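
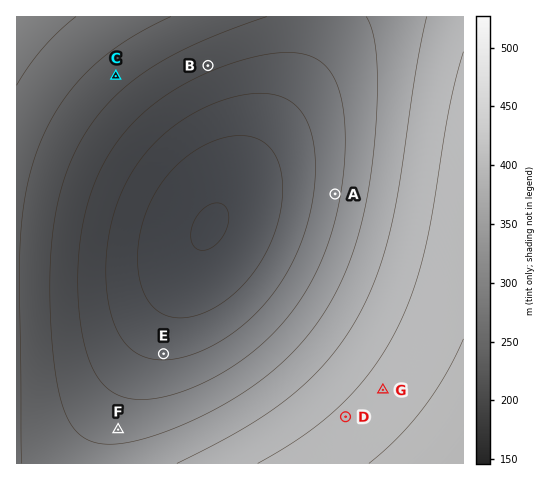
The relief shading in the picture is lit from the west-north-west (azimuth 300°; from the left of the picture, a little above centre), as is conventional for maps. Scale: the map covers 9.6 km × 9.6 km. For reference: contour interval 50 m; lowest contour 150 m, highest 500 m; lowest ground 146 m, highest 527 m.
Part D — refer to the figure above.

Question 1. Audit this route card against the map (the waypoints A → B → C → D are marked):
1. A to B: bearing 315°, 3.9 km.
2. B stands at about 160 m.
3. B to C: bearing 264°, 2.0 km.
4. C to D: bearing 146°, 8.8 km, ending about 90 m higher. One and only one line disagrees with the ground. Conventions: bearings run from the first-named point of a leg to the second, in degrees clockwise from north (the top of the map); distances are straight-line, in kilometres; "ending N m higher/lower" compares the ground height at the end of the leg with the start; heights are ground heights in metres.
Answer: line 2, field height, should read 310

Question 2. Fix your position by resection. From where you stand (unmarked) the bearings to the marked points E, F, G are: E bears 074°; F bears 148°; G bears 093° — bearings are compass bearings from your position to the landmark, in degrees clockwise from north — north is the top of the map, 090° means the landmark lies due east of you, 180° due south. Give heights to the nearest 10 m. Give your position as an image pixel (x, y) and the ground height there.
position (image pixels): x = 85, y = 375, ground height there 310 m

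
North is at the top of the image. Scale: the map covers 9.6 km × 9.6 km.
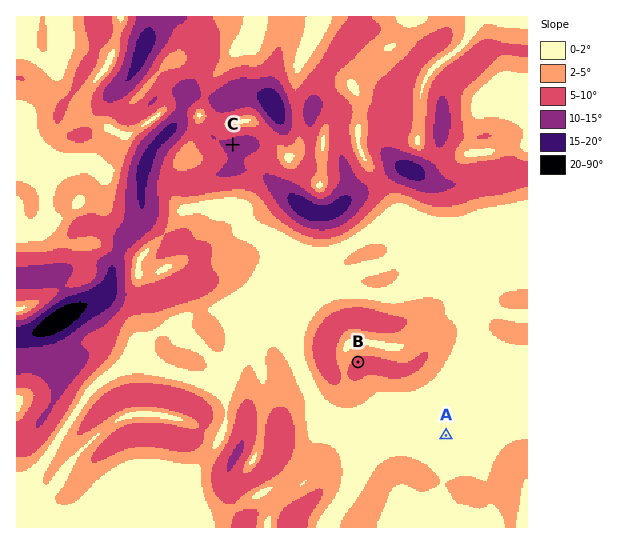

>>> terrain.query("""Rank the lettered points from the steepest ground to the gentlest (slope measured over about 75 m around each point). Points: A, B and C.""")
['C', 'B', 'A']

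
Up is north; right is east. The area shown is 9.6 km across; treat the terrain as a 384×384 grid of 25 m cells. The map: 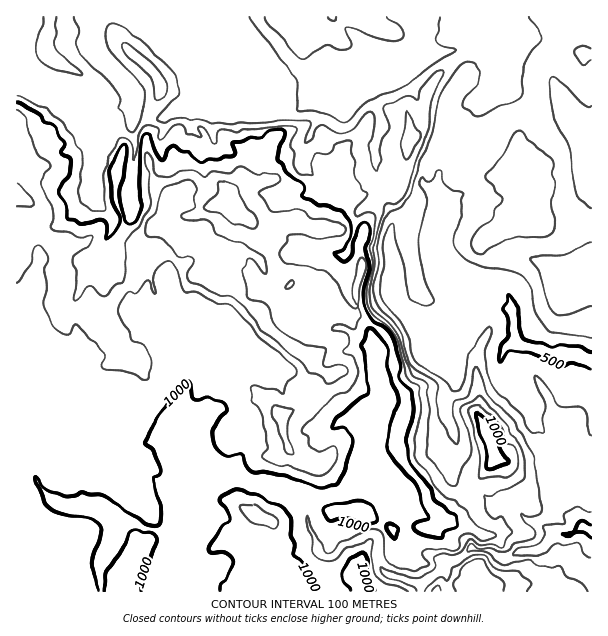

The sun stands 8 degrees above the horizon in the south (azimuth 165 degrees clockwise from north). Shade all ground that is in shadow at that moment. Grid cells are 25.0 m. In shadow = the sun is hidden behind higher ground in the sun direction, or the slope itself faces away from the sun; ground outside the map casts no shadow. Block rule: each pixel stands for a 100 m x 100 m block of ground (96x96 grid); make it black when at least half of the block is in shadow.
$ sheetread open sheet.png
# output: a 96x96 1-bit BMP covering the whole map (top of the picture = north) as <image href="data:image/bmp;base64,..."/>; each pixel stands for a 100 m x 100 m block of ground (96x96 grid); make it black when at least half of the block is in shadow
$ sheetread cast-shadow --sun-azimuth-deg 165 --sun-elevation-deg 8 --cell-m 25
<image width="96" height="96" href="data:image/bmp;base64,Qk2+BAAAAAAAAD4AAAAoAAAAYAAAAGAAAAABAAEAAAAAAIAEAAATCwAAEwsAAAIAAAAAAAAA////AAAAAAAAAAAAAAAAH/wAAEAAAAAAMABgP//BAfwAAAAACADgP8/j7/sAACAAGAQGHw/j/80AAAAAGB4/nAf7/8UAAAAAAH4/2A///+MAAAAAAH//zAH///sAAAAAAHA37AA/P/0AAAABwAAH7AA4A/8AAA4A+ACB+AASAP8D4B4A+AAAAAAPj/4P8AAA+AAAAgA/vgYf+AAAcDgAABC/mAAf4AAAAfwAAAD/gAAPgAAAB/5/4AP/gAAAAAAAH/5/8Af+AAAAAAAAf/wf4Af8AAAAAAAA//gDwA/gAAAAAAAB/+AAAA/gAAAAAAAAf8AAAB/4AAAAAAAAPgAAAD/8AAAAAAAAHgAgAD/+AAAAAAAADAHwAD/+QAAAAAgAAeH4AD/8YAAAAAgAAcH8Aj/4dgAAAAAAAYP/Ax/wdwAAAAAAYUH+Bw7wfwAAAAAA+AD+Awfn/wAAAAAA+AAcBwHH/mAAAAAAcAAAB4GP//wAAAAAYDwAB4H///4AAAAABD8ABwH//P4AAAAAAn+AAwH/+HwAAAAAAP+AAMD/8BgAAAAAA/4AAP//4AAAAAAAD/8AAP//4DgAAADgH/8AAP//wDsAAABiD/8OAP//x/8ABgAAD/gPAP//3/8AADAAB/DPgP////4AADgAB8HngP////wAABwAA4H4APv/PgAAABwAAgD+A/v+OAAAAB8AAAD+B/P8EAAAAEcAAADcD+P+AAAAAAAAAAAAH+P/AD4AAAAAAAABP8P/gD8AJgAgAYADP8P/AD8MPwAAAYADP4P4AB8OPwAAAAAAP4P+AAYOPwAAAAAAPwP8AAAPPwAAIAh4nwfwAAANvwAAIB/5ngfgAAAAnAAcAB//ngfAAAAOHAAOAB//zgeADAAODBAOAB//xAeAGAAABhgAAN//4AcAAAAAAxgAAc/hwA8AAAAAI7Ad/+EBgA4gAAAD+fgf/AABwA54AAAH/fx+AAAB4YT8AAAX//7+ACD/4YT+AAAD//98AH//8cD+AAAB//8AA///8MD8AAAB/3+AA///8AD/wAAD/3+Bw//94AB/gABz/3/hw//9yAA8AADw/3/xmA/9vBAAAABgf3//+Af5jwAAAAAAPz///7/5jwAAAAAAP7///3/8DgDAwAACH7///3/+DADw4wAfj////j/+CAB4Q4AP7////4/8CAAQA8AAf////8/8DgAAAcAB/////+f/D4AAAQAR7/////v/j4AAAAAfz///////z4AAAAAfj///////7xAAAAD/j///////7BAAAAD/D////////zAAAAD/j////////+CAAAD/D////////+BgAAD+D/////////AgAAD+B/////////gAAAD8B/////////wAAAD4H///////3/4AAADwf///////n/8AAADh////////n/+AAADD//////4wH//AAADD/z////wAD3+AAACB/3////AABn8AAAOYHv///+AABn4IAAcYB////8AAAHwEAAMYB////4AAADgCAAAQA////4AAAAACAAA="/>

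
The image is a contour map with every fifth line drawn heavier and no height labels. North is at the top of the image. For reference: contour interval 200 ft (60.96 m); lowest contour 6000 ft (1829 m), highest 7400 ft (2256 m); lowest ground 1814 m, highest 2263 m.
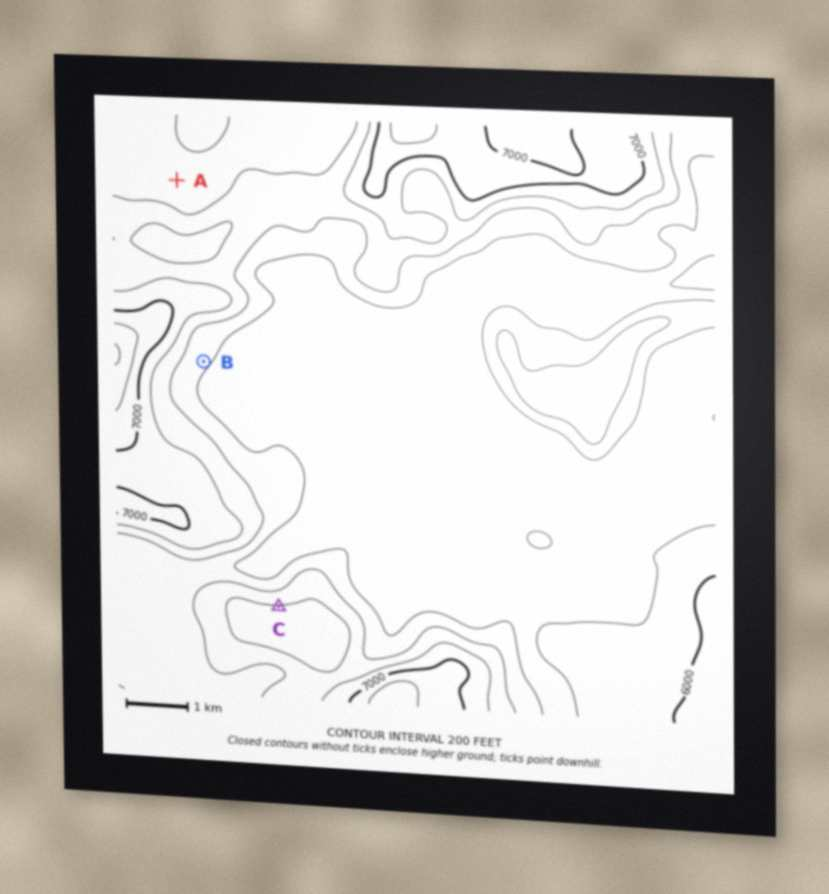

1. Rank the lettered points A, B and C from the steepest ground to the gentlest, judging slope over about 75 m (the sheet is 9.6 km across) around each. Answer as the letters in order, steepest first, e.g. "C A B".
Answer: C B A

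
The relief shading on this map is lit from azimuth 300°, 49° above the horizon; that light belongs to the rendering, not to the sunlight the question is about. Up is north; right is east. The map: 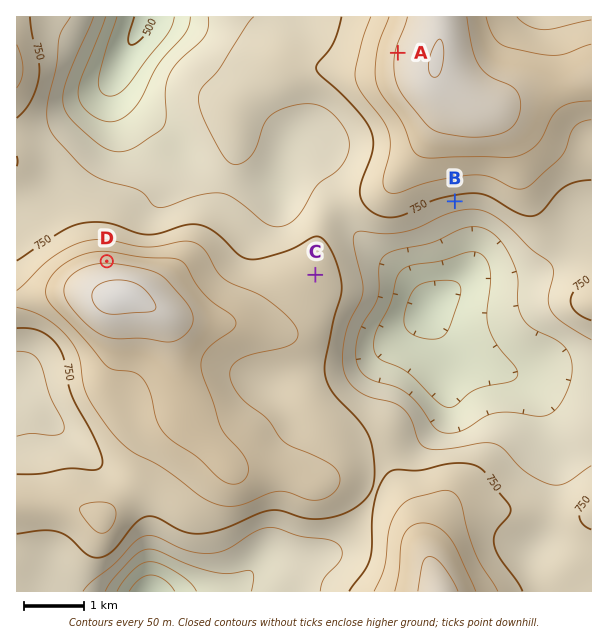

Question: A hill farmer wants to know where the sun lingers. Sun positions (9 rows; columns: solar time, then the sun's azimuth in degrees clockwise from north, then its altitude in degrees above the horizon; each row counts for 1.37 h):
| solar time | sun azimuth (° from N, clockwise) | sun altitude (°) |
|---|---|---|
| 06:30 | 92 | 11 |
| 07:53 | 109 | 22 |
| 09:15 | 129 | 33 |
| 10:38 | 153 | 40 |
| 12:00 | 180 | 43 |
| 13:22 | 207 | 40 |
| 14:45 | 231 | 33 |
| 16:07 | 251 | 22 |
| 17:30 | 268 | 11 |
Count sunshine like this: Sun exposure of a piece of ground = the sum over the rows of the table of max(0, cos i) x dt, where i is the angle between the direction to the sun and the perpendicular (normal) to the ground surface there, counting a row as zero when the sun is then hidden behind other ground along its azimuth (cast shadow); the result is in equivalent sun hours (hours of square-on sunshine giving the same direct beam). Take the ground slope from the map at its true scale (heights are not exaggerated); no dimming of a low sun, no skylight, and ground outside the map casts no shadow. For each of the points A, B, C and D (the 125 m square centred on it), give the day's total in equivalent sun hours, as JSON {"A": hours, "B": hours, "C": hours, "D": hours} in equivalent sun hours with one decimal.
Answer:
{"A": 5.5, "B": 6.6, "C": 5.7, "D": 4.3}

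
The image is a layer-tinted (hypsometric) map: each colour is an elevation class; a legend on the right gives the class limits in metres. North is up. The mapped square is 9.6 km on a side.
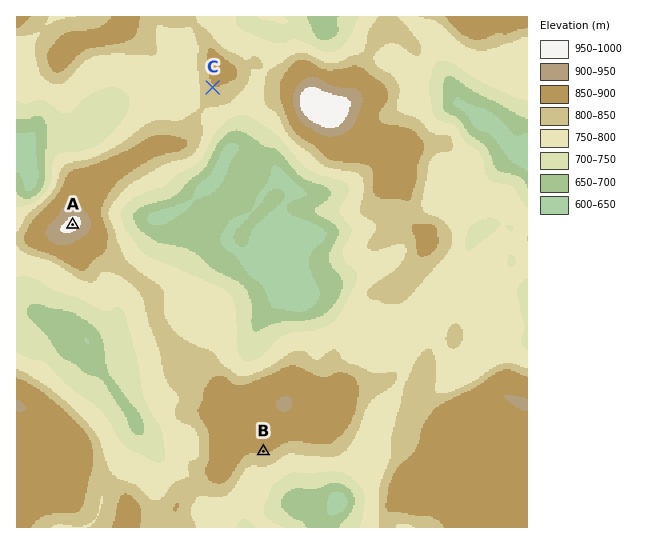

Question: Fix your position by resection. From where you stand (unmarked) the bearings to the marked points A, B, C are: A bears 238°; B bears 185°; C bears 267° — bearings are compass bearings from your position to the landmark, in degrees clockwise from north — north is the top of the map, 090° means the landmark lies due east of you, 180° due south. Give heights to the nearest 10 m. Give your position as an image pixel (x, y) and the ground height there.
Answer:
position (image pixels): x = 296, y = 84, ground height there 890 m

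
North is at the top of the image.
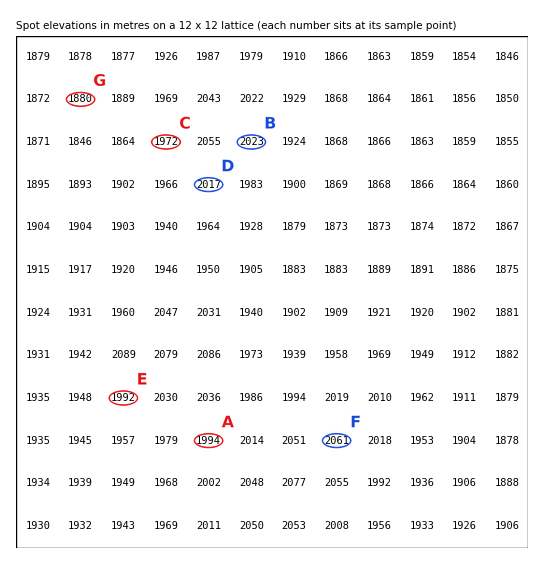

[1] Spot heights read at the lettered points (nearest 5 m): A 1995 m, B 2025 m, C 1970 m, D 2015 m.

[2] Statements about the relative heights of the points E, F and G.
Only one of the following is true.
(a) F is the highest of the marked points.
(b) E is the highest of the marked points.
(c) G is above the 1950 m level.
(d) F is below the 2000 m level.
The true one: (a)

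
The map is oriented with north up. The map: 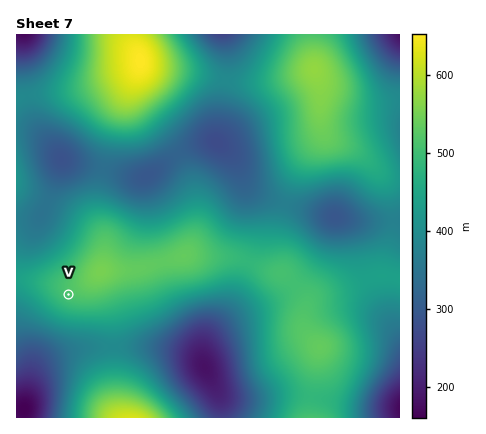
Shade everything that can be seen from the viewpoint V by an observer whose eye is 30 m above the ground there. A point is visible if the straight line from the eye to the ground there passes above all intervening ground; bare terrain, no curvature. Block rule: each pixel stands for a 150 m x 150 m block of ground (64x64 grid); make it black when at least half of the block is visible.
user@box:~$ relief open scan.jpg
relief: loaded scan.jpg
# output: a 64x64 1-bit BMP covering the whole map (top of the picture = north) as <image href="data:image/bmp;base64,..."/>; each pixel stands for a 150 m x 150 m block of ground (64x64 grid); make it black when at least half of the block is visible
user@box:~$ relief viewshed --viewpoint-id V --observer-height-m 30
<image width="64" height="64" href="data:image/bmp;base64,Qk0+AgAAAAAAAD4AAAAoAAAAQAAAAEAAAAABAAEAAAAAAAACAAATCwAAEwsAAAIAAAAAAAAA////AAAAAAD////////wAP///////+AA////////4AD////////AAP////M//8AA////gB//wAD///8AD//AAP///wAP/8AA////AA//wAD///8AB//AAP///gAH/8AA///4AAf/4AD///AAB//gAPH/wAAD/+AA8A+AAAP/wAD4B4AAA/+AAPgHAAAB/wAA//4AAAH/AAD//AAAAf8AAP/8AAAB/4AA//wAAAH/gAD//AAAAf+AAP/+AAAB/gAA//wAAAH4AADAfAAIAfgAAIA4AAgA+AAAgBAAAAAQAACAAAAAAAAAAIAAAAAAAAAAgAgAAAAAAACAGAAAAAAAAIAQAAAAAAAAwAAAAAAAAADAAAAAAAAAAOAAAAAAAAAA8AAAAAAAAAD4AAAAAAAAAPgAAAAAAAAA+AAAAAAAAAD4AAAAAAAAAPgAAAAAAAAA+AAAAAAAAAD4AAAAAAAAAPwAAAAAAAAA/AAAAAAAAAD/vgAAAAAAAP//wAAAAAAA///4AAAAAAD///wAAAAAAP///gAAAAAA////AAAAAAD///+AAAAAAP///8AAAAAA////4AAAAAAf///wAAAAAAB///gAAAAAAB//wAAAAAAAD/4AAAAAAAAH+AAAAAAAAAfgAAAAAAAAB8AAAAAAAAAHgAAAAAAAAA8AAAAAAAAADAAAAAAAAA=="/>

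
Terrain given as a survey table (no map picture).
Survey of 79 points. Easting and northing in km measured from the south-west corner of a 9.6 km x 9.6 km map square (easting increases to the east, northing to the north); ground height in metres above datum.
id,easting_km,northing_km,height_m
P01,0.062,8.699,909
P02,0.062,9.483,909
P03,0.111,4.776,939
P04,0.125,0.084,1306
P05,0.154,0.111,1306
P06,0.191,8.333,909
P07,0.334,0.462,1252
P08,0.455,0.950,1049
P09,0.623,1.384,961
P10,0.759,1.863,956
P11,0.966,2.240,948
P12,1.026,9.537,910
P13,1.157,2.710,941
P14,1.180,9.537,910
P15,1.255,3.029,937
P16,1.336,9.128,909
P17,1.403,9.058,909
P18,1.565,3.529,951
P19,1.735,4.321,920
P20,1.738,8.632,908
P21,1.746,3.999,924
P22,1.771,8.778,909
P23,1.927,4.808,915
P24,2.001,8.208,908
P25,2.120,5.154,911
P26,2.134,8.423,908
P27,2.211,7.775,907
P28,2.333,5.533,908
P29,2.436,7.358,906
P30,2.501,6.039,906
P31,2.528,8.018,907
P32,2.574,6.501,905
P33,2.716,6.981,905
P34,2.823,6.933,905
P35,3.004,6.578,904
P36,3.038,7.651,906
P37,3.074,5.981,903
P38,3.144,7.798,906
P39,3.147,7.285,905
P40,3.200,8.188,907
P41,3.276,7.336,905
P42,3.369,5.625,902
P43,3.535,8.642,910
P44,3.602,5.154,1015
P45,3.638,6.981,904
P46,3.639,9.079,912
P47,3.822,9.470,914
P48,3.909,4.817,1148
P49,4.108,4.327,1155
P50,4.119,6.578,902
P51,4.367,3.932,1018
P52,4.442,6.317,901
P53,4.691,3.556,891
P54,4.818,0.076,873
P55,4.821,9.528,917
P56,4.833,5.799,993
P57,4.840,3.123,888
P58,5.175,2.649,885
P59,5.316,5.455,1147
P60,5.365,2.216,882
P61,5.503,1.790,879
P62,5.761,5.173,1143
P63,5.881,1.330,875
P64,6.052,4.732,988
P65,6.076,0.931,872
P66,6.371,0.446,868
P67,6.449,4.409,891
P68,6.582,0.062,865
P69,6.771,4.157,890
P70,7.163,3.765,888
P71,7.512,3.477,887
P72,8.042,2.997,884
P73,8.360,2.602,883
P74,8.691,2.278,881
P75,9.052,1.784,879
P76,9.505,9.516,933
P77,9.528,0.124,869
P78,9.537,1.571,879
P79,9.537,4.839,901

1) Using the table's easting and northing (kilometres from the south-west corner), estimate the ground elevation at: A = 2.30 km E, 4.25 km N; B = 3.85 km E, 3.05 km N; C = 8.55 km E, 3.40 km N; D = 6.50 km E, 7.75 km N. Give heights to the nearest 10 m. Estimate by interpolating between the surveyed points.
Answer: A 1040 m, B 900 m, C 890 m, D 910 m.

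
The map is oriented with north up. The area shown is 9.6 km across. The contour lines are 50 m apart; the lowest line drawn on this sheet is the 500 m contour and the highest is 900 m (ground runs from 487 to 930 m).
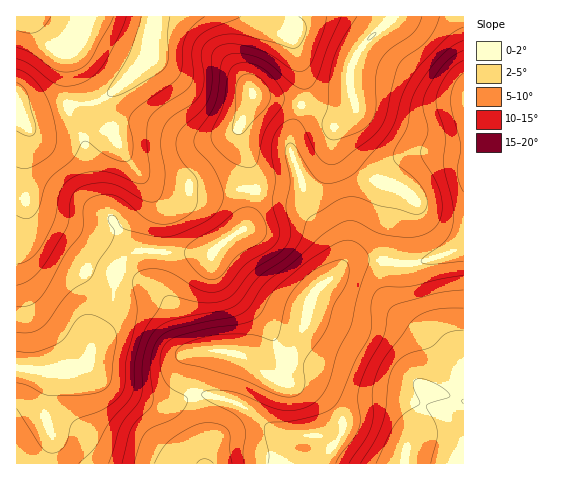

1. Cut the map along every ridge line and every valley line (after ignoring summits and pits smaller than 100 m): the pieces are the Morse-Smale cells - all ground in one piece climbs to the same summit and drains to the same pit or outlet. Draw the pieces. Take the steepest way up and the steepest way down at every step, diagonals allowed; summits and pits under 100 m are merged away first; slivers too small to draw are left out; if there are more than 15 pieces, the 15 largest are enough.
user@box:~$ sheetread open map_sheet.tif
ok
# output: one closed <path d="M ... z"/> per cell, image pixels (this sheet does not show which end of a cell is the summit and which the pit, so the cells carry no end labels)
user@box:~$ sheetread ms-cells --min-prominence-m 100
<path d="M463 16l-70 0-31 30-6 10-6 18 4 34-12 10-9 1-36-15-44-9-13 30 0 9 15 41-2 27-8 26-34 25-72-3-8 4-8 6-5 10-6 30-16 29-5 26-6 7-14 6-14 3-22 0-19-3 1 96 186 0 1-27-14-54 1-21 5-9 6-2 34 2 13 7 17 14 12 4 4-4 22-47 10-34 30-27 17-6 53 3 30-8 20-11z"/><path d="M392 16l-239 0-3 15 1 25-41 38-16 8-28 4-40 13-5-2-4-9-1 259 19 4 22 0 14-3 14-6 6-7 5-26 16-29 6-30 5-10 8-6 8-4 72 3 17-14 15-9 8-17 4-23 0-15-15-41 0-9 13-30 44 9 36 15 14-4 7-7-4-25 3-22 9-15 23-20z"/><path d="M463 245l-19 10-30 8-53-3-17 6-30 27-10 34-22 47-4 4-12-4-17-14-13-7-13-2-21 0-6 2-5 9-1 21 13 47 1 33 200 1 3-17 9-21 11-36 37 10z"/><path d="M152 16l-135 0-1 92 5 9 5 2 40-13 28-4 16-8 41-38-1-25z"/><path d="M427 389l-11 37-9 21-3 16 59 1 1-62z"/>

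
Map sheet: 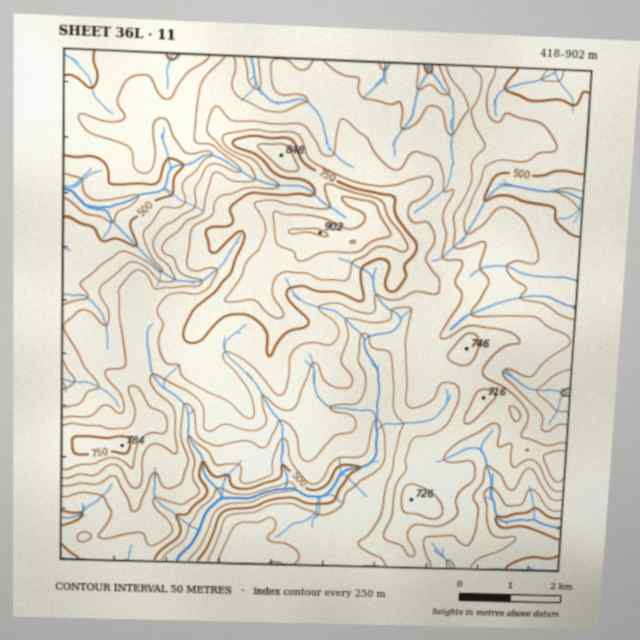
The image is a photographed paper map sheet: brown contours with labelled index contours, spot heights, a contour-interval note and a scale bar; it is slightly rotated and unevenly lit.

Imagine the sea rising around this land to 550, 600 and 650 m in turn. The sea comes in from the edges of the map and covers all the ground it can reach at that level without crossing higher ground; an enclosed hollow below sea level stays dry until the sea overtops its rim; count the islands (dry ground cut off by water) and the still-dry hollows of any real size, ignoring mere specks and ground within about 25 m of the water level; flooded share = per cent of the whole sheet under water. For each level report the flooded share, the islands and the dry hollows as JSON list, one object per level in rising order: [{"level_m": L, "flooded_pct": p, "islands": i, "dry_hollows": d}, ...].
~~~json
[{"level_m": 550, "flooded_pct": 23, "islands": 0, "dry_hollows": 0}, {"level_m": 600, "flooded_pct": 44, "islands": 0, "dry_hollows": 0}, {"level_m": 650, "flooded_pct": 65, "islands": 0, "dry_hollows": 0}]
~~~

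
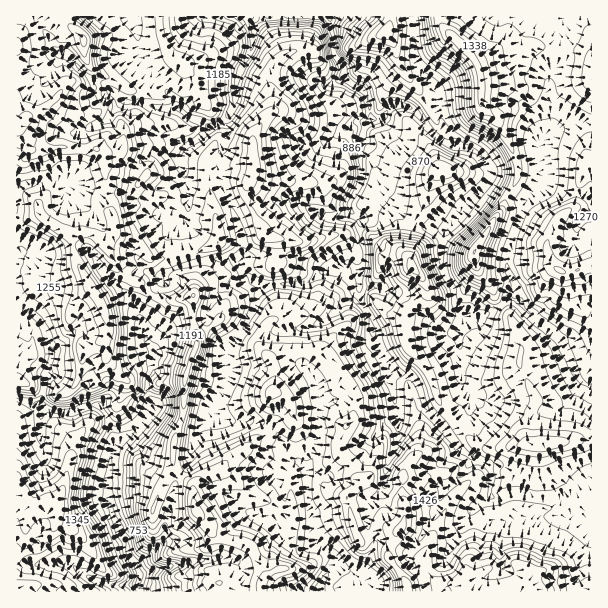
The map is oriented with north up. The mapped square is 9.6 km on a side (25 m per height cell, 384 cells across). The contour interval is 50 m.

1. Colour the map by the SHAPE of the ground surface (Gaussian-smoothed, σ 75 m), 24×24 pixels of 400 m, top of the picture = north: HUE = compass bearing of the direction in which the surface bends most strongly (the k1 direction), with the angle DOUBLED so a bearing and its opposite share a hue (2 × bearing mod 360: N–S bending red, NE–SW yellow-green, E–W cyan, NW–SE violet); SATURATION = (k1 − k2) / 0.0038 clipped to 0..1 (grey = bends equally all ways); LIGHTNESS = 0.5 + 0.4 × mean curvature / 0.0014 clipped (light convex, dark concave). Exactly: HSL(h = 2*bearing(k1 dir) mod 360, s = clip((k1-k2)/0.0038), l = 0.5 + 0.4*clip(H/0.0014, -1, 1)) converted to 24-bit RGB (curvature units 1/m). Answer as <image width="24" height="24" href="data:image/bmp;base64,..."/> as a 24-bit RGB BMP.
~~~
<image width="24" height="24" href="data:image/bmp;base64,Qk32BgAAAAAAADYAAAAoAAAAGAAAABgAAAABABgAAAAAAMAGAAATCwAAEwsAAAAAAAAAAAAAinXBhX+7zzaV/y9PabvuAgIxa9Z7ip3FusOqR0OD66CS5GtGD2FybapudERXHXVC8f+AO6rOz4++cYO0hFGvtMyheIG+RFmmoo85YmEhgEwvxPbOLgIxlG4Xt/8ip9QCdoMZRsZVZNaU1DU85C3CXBdaE8yp0P/JIj1xKa0oUctjhqK+U4TSesO7xUVxaUh6g2uruXzIw/HmjHCzJwAz9+7UCG95ssk+oezfYsXAfDhRu4ptTC9rYT+8ePDw1XyAPcyXwH1aKXFQj29IaW47e2A/fGtdfG5udJa749WgPqk3Mw4zPCCE9uzVChde2/fUiUdzcj8/aKqYsrpsRy1rj9qBNY1xTE+k5c2mTjqcoWhQQJBmqmR/mWJtjGhxineHVMiI0FCI1ohzEBc8Rk6LtdCQCzjk+MylnEKFdrecY1J+rGdlPUuVebVG4rutCjeP0adaQmSVWXnYVTe/unRakJleZo1lZIBowp5lNSZc99/NFShMLoGyoGu79PupEj5Q15nL02+WVoaJfWRKQUSEhdF4gcJjAjxw8cPHYMaxYB96lRc6v4lPqohRd41NUnZNuHZEQGqp9cDFSTaWCj0ZMnh+/eDODjdASHJBx2VZvzmHs5NhLF5+38SbM4s/CFuduNVWsTlhdiKzZpCvgoS8obTesZ3gh3rVmGYlbUcAIUAAegA02+OXCCsi/YggGLN8V1B5hjNSvZ5Hl9aYMz54jLRo0MGfGxhMjdlHrhBIYq2gXmNzd3pZsaRaVoRRX4Vzl/DgF0T/+KbtKHLW2PTCAQChimX9m/RZNGJ6T12a6+zYi3q4ZkJ2eKx0sdSrMRRhuR1gsuaZUUFyjluKhpVqlLmFe5OFcUJeyoJtDyRE26CCksZjSM+HEwxeToic/+XMHy9aS0Z4uNp3eUVgZ2uclteYgklzQA07getTecSRTEJ8YWWKu6CXk6qCY2qSnUGHsbSMQRJVXdBS68KeQH2bVS9mJVxa/+jMESFHJp+fsMdlPrW/eILI4IB6GBtLeC6Q1vDATWFHQ1N8W1mNw713kcmyXxhJqqpUhzlNOTqNzGxn2PC5VC55Yz9oO1xsl/8S657pDmR/0I+Wi3uyL7EyPOQ2hgCkht7R3H91ir1RIj9cRkccofeUOAQbnXZYhLiQZ1ufU3yYuF9dsfSvfQ5wYODWLFHb+NjTKqCAqDyYN2kLhZcUvJhZvVx6YQOBYDoU0oQet/jdWABOnuSECDx4wEp+kaxkbYJTZ4CIWkV9zvbAVgIsZdyHrTI9Kpt7n5sbnpkzZB9k1pSvgMx+Jk8cbmAvJRBztWro0PvRFgEy55LiyvfGGApAioW3xu3np4viZUk/XVkt4flKarnoVbfBXK7DX1uUnmbB7sHBMxSBjdqCm6jonpjuf5vYAFi3zfLp7dW8FgBibbzS/87MBhktibO/zb5kQHk9hjzSmOzanlyfrE5Zr9B7ZkBdXYVtW1F92tt1NBqkjcePeKliRSUXa7YZVw0rc4UroE4da3A2Ci0e+cOvUg3/N5GO8czTOISmJsiDrlFvbmd4tL1loDNGUJ9HZqapSEqJqiRw3NV9bptEeCM4bZS9TMY1H4O+am+BqVd7wpBoLmc1CTYn/416LmZMT2gx2EombIo6Unc1XmFGvcZzPJmKlLTfL0CPqFecS0ij38eafLe6ZoW8e4e86crVBRB6iW2PTmOu79vw1tf1DAle7NQ4TGyiT1VzxpydkMnDaoXUZIrhucfl0Z+8M36Hai00IqNxc0rJ5dWkoqNdYl01Pl0syrprFQ1SrpiGS4hxw/AkLwkEKw0WvP2rTj9uW3eEh7F7xpSkb3tFVos4FI4l4oqdgV6/h3fVlgQmAGEeyo6B6n+hcqO7a5jAtbI+CFVeu3sp10lLnxhIzjDEoOK+leiYR1hnY3Znf4pOkJVa2pCzRKFZPK1BZkAPnkYfhCEolNq0acu+DDdb1dKVobXDVUeaoKXTZgCA8r0Oh7EPMGidVU+X7/fUlVGFYWyda1iJqHRziJdmW7CX806RIJbfY4ezh1yBn2p2m72NsIdhAic95MSYf1EnjoAYHwAzlmQeroJeZeWTTCM6MV454vbDcF2XgV9/U2J8vomdi7mAcS4j/7lHL32NXWp5cViDlNm1n4e71K3LADhg1q2i3Lfr2PPzRQB86p3Xeul9Gwdhw3uwzPnmdpnNgVuSmHefa3qVX7F0qFhVdFCwfv96mxuUclKCqHdfd71OMl8vr6lAVhN/FZ0GeogP8XECAQAzz35A+ejSCQMwvu61j9U9ZDxCiW5kfnNwdHt/a5Nl"/>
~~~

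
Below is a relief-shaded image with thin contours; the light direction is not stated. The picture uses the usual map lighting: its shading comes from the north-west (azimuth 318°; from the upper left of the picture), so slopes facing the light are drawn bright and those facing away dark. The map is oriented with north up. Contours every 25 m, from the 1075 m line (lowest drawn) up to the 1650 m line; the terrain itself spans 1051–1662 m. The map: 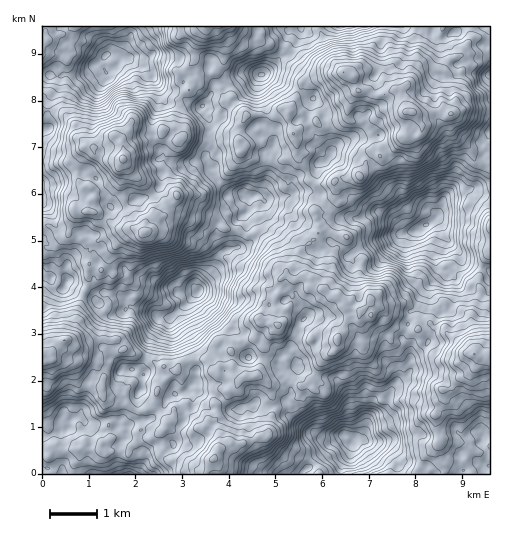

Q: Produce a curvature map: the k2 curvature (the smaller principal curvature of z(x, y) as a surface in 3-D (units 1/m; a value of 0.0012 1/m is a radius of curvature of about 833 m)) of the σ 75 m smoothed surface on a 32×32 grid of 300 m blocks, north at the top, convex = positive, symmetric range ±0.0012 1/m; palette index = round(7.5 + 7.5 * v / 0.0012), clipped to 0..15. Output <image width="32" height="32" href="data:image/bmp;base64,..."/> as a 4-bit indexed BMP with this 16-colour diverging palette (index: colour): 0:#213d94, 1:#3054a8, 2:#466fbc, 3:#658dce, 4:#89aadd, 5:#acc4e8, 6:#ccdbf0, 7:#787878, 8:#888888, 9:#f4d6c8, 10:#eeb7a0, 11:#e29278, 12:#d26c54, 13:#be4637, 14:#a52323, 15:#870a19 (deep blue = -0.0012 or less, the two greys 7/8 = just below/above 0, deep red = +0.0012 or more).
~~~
<image width="32" height="32" href="data:image/bmp;base64,Qk12AgAAAAAAAHYAAAAoAAAAIAAAACAAAAABAAQAAAAAAAACAAATCwAAEwsAABAAAAAAAAAAlD0hAKhUMAC8b0YAzo1lAN2qiQDoxKwA8NvMAHh4eACIiIgAyNb0AKC37gB4kuIAVGzSADdGvgAjI6UAGQqHADN0lERFh5gyNiRgMzNFdVOVhqWCdEWVVUJlVCVTaGRkVIWEZ1JQZ2e2IQAQEWOUU1NDNESFSFVXhAJBMINkQDMyM3RmNzZQEzN0ZFBEaGhjgmOWI1JEVlJjdcJVRHaWN2NTc2J0M1dWc3dDVEBGZIV2gmACeUOGVzUjRFZUJEZmlnVVg2VnVQJUJ4dYJxZYqHmUWWJSVZdVUkZ4RkVTI6d3VUaDEXRkR5gGZVVTZmU1RYQQEBAlRmhWEjV4djczdFMxU1ZUACQkZEd3SoZUhUUxNkR2ERAmlmZnhkh2RDB3M0d1MlMiIzeZdmMgRlg0MXQ2VERFVRM2l1NhWCJEQxhoVlVriUdBEmZmR1IiNkB3hDNIinc1RlZWVlZoMQAkZySYNFZ2ZUYnRkhBEhRzFVUXZyQBV2hEIzRFR1OFMgN0RHcVRQp4ARNGRHVmQ2UwIlVAOWYiMwhmRlFktFVkUnVXRUujIQI3lGaDA2WCmUJkNZhFYimQR6QldTBHGYZGQwWDiGCWsEc0NnVVIxdaNkAVhDPSR2BEpGdHF0NYhkuTJkIKcyMQZVJ5UShURnRok1ZjBSQFhiZAU0JldHhiV3MCIyFgGWViEAZ0m5Jmg0QwRnEzEjNSNDMCR6l2VndVdnV2I1UVNDdndDJoVDdVNoSEU0UVOWt2RUIkA2eDQzBV"/>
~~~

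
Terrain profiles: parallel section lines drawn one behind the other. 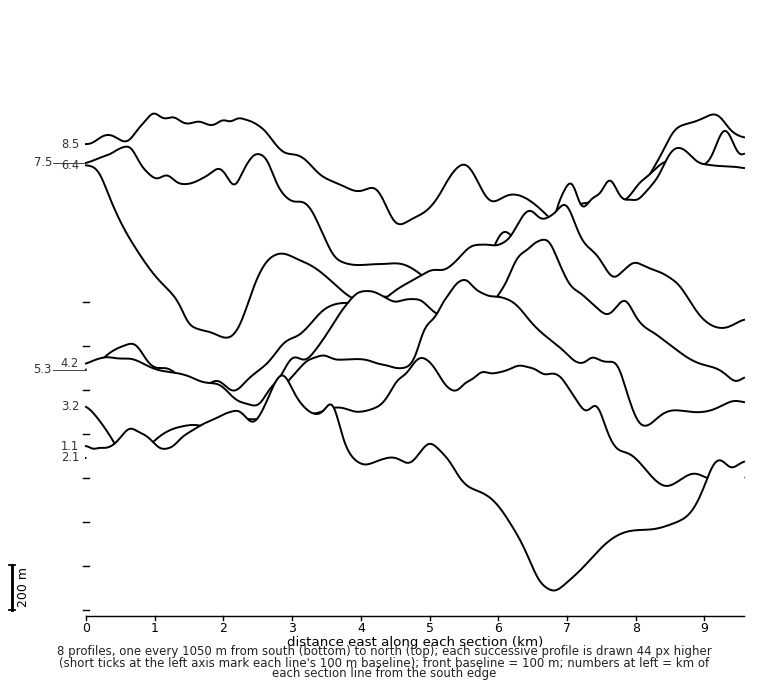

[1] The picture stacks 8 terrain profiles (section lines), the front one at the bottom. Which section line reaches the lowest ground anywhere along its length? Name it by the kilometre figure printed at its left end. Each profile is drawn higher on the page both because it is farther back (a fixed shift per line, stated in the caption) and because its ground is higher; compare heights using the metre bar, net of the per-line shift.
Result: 1.1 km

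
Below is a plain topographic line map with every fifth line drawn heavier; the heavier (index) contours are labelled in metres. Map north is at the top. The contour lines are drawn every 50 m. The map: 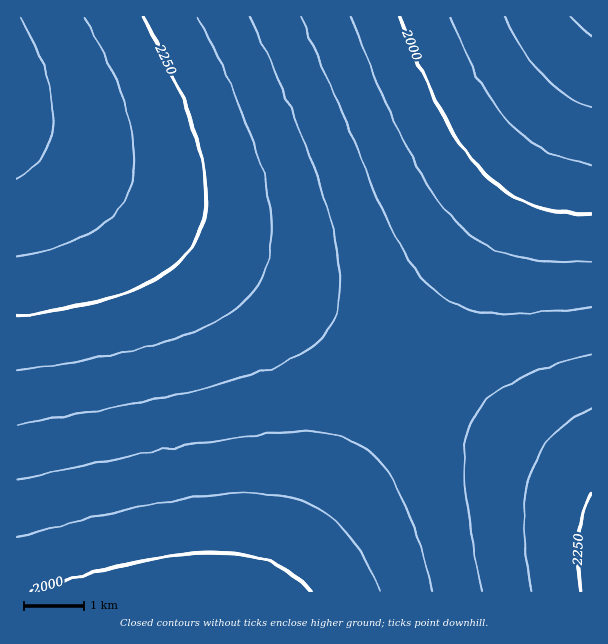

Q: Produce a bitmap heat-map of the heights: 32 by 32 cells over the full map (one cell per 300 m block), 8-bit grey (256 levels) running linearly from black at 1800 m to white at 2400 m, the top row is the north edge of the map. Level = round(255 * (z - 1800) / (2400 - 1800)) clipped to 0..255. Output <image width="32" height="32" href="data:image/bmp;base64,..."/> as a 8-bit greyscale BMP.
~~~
<image width="32" height="32" href="data:image/bmp;base64,Qk02CAAAAAAAADYEAAAoAAAAIAAAACAAAAABAAgAAAAAAAAEAAATCwAAEwsAAAABAAAAAAAAAAAAAAEBAQACAgIAAwMDAAQEBAAFBQUABgYGAAcHBwAICAgACQkJAAoKCgALCwsADAwMAA0NDQAODg4ADw8PABAQEAAREREAEhISABMTEwAUFBQAFRUVABYWFgAXFxcAGBgYABkZGQAaGhoAGxsbABwcHAAdHR0AHh4eAB8fHwAgICAAISEhACIiIgAjIyMAJCQkACUlJQAmJiYAJycnACgoKAApKSkAKioqACsrKwAsLCwALS0tAC4uLgAvLy8AMDAwADExMQAyMjIAMzMzADQ0NAA1NTUANjY2ADc3NwA4ODgAOTk5ADo6OgA7OzsAPDw8AD09PQA+Pj4APz8/AEBAQABBQUEAQkJCAENDQwBEREQARUVFAEZGRgBHR0cASEhIAElJSQBKSkoAS0tLAExMTABNTU0ATk5OAE9PTwBQUFAAUVFRAFJSUgBTU1MAVFRUAFVVVQBWVlYAV1dXAFhYWABZWVkAWlpaAFtbWwBcXFwAXV1dAF5eXgBfX18AYGBgAGFhYQBiYmIAY2NjAGRkZABlZWUAZmZmAGdnZwBoaGgAaWlpAGpqagBra2sAbGxsAG1tbQBubm4Ab29vAHBwcABxcXEAcnJyAHNzcwB0dHQAdXV1AHZ2dgB3d3cAeHh4AHl5eQB6enoAe3t7AHx8fAB9fX0Afn5+AH9/fwCAgIAAgYGBAIKCggCDg4MAhISEAIWFhQCGhoYAh4eHAIiIiACJiYkAioqKAIuLiwCMjIwAjY2NAI6OjgCPj48AkJCQAJGRkQCSkpIAk5OTAJSUlACVlZUAlpaWAJeXlwCYmJgAmZmZAJqamgCbm5sAnJycAJ2dnQCenp4An5+fAKCgoAChoaEAoqKiAKOjowCkpKQApaWlAKampgCnp6cAqKioAKmpqQCqqqoAq6urAKysrACtra0Arq6uAK+vrwCwsLAAsbGxALKysgCzs7MAtLS0ALW1tQC2trYAt7e3ALi4uAC5ubkAurq6ALu7uwC8vLwAvb29AL6+vgC/v78AwMDAAMHBwQDCwsIAw8PDAMTExADFxcUAxsbGAMfHxwDIyMgAycnJAMrKygDLy8sAzMzMAM3NzQDOzs4Az8/PANDQ0ADR0dEA0tLSANPT0wDU1NQA1dXVANbW1gDX19cA2NjYANnZ2QDa2toA29vbANzc3ADd3d0A3t7eAN/f3wDg4OAA4eHhAOLi4gDj4+MA5OTkAOXl5QDm5uYA5+fnAOjo6ADp6ekA6urqAOvr6wDs7OwA7e3tAO7u7gDv7+8A8PDwAPHx8QDy8vIA8/PzAPT09AD19fUA9vb2APf39wD4+PgA+fn5APr6+gD7+/sA/Pz8AP39/QD+/v4A////AFlXVVNRT05MS0tLS0xOUFNXXGFnbXR8g4uSmqKqsbnAX11bWVhWVFNSUVFRUlNVWFtfZGpwd36FjJSco6uyusFmZGJgXl1bWlhYV1dXWFpcYGNobXN5gIeOlZ2krLO6wWxraWdlZGJhX15eXV5eYGFkaGxwdnyCiY+XnqWss7rAc3FwbmxraWhmZWRkZGRlZ2lsb3R5foSKkZeepayyub96eHd1c3Jwb21sa2tqamtsbnBzd3yAhoySmJ6lq7G3vYF/fnx7eXh2dXNycnFxcXJzdXh7f4OIjZKYnqSqr7W6iIaFg4KAf318e3p5eHd3d3h6fH6BhYmOk5idoqitsraPjYyLiYiGhYOCgYB/fn19fn6AgoSHio6Sl5ugpamuspaUk5KRj46Mi4mIh4WEg4ODg4SFhomLjpKVmZ2hpamtnZyamZiXlZSSkI+NjIuJiIiHh4iIioyOkJOWmp2gpKeko6Kgn56cm5mYlpSSkY+OjIuKioqLi42OkZOVmJudoKuqqaimpaSioJ6cm5iWlJKQj42Mi4uLi4yNj5GSlZeZsrGwr66sq6mnpaOhnpyZl5SSj42MiomJiYmKi4yOkJK5uLe2tLOxr62rqaajoJ2al5SRjoyKiIaFhYWFhoeIisC/vry7ubi2s7Guq6iloZ2alpKPi4iFg4GAf39/gIGCxsXEw8HAvru5trOwrKikoJuXko6KhoOAfXt6eXh4eXrNzMvJx8XDwb66t7Ovq6ahnJeSjYiEgHx5dnRycXFxcdPS0M/Ny8jFwr66trKtqKKdl5GMhoF8eHRwbmxqaWlp2djW1NLPzMnFwb24s66oopyWkIqEfnl0b2toZWNiYWHe3dvY1tPQzMjDv7m0rqiim5WOh4F7dW9qZmJfXFtZWePh39zZ1tLOycW/urSup6Gak4yFfndxa2VhXFlWU1JR5+Xi39zY1M/Kxb+5s62mn5iQiYJ7dG1nYVtXU09NS0rr6OXh3tnV0MrFv7iyq6SdlY6Gf3dwaWJcV1FNSUZEQu3q5+Pf2tXPysS9t7CpopqTi4N8dG1lXlhSTEdDQD077+zo49/a1M7Iwru1rqafl5CIgHhxaWJaVE1IQj46NzXw7Ojj3tnTzcbAubKro5yUjIV9dW1lXldQSUM9OTQxLvDs5+Ld19HLxL22r6igmZGJgXlyamJaU0xFPzk0Lyso8Ovm4NvVzsjBurOspZ2VjoZ+dm5mX1dPSEE7NS8qJiPu6eTe2NLLxb63sKmhmpKKg3tza2NbVExFPjcxKyYhHezn4dvVz8jBurOspZ6Wj4d/d3BoYFhQSUE6My0nIh0Z6uTe2NLLxb63sKmhmpOLg3x0bGVdVU1GPjcwKiMeGRQ="/>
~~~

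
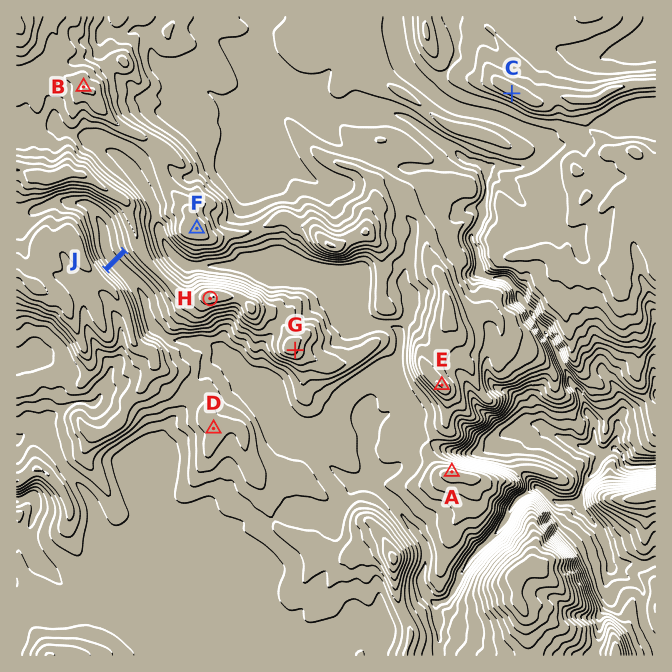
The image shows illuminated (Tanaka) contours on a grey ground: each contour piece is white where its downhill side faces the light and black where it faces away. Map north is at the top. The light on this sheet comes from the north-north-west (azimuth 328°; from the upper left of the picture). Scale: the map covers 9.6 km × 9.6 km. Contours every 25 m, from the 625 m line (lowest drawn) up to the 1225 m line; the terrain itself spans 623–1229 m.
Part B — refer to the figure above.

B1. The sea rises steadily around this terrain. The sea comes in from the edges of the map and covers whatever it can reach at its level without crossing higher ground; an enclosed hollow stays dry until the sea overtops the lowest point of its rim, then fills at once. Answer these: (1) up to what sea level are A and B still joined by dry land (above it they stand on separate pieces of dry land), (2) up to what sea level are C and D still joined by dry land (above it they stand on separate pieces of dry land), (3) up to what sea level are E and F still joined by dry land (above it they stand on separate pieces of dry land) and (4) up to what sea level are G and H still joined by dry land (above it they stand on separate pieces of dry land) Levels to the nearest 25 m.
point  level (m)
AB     950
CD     975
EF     1000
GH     1075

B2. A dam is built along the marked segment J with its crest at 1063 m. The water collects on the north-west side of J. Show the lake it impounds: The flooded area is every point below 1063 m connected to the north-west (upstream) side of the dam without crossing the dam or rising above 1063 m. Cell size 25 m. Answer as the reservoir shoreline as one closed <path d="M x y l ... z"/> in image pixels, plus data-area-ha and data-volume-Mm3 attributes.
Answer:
<path d="M88 198l-14 0-2 1-4 0-2 4 2 3 14 3 4 4 2 10 3 7 0 7 2 1 1 14 7 11 4 3 18-18-2-10-2-1 0-7-3-7 0-3-3-5-15-12-10-5z" data-area-ha="38" data-volume-Mm3="9.70"/>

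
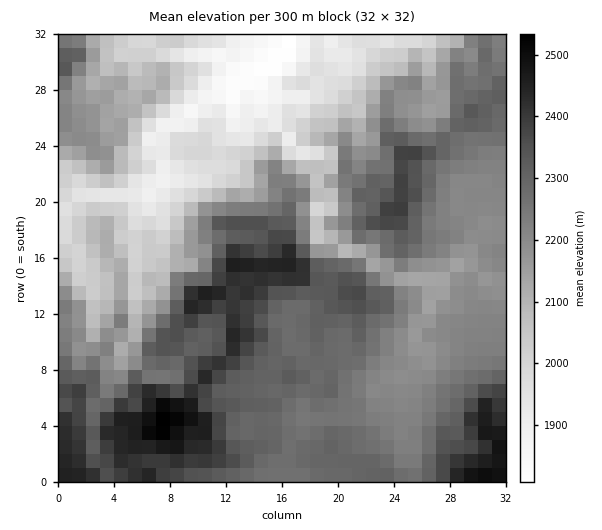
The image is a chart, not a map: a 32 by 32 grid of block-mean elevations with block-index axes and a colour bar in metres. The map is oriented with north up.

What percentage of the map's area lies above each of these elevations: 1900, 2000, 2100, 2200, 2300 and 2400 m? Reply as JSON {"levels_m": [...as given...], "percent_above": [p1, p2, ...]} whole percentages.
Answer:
{"levels_m": [1900, 2000, 2100, 2200, 2300, 2400], "percent_above": [95, 85, 74, 59, 28, 10]}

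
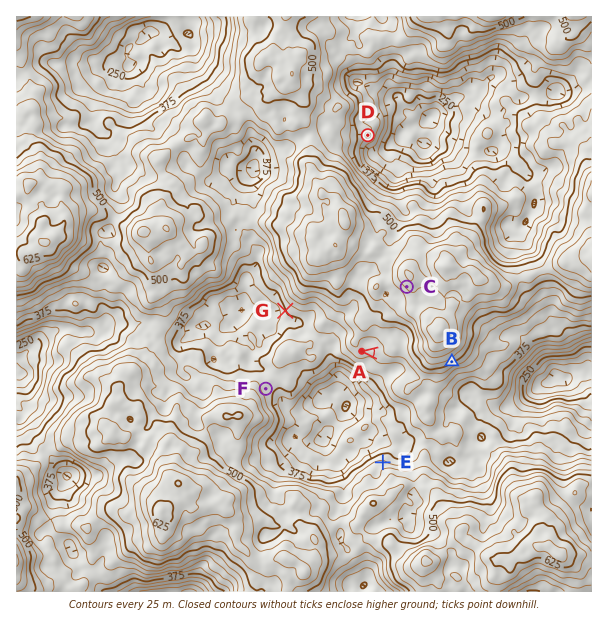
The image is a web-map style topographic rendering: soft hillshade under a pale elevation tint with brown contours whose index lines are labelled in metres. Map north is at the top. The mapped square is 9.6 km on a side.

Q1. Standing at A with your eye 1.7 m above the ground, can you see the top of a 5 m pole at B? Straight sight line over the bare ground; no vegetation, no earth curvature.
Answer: no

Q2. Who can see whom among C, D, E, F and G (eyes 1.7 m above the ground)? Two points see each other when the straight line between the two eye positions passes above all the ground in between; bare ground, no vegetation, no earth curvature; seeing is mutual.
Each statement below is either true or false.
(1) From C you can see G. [false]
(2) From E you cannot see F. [false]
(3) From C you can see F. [true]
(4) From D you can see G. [false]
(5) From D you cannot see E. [true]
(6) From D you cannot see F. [true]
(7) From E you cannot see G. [true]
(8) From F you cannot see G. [true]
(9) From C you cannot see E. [false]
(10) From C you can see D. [false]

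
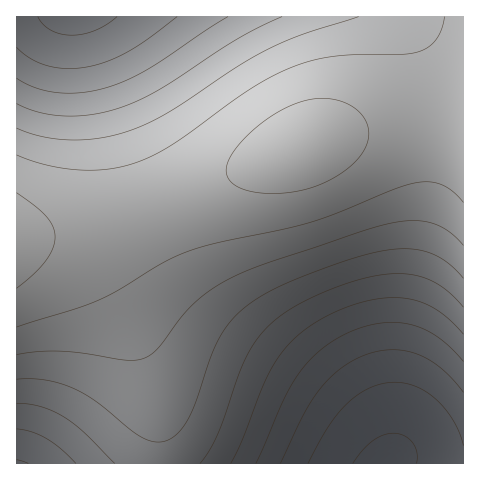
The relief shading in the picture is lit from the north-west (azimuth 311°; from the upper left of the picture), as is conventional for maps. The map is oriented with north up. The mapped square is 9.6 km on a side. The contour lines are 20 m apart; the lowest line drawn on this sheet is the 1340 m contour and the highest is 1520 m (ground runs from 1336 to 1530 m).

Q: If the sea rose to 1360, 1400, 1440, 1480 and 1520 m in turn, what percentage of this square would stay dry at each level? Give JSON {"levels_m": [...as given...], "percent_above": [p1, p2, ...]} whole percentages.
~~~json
{"levels_m": [1360, 1400, 1440, 1480, 1520], "percent_above": [95, 88, 73, 48, 6]}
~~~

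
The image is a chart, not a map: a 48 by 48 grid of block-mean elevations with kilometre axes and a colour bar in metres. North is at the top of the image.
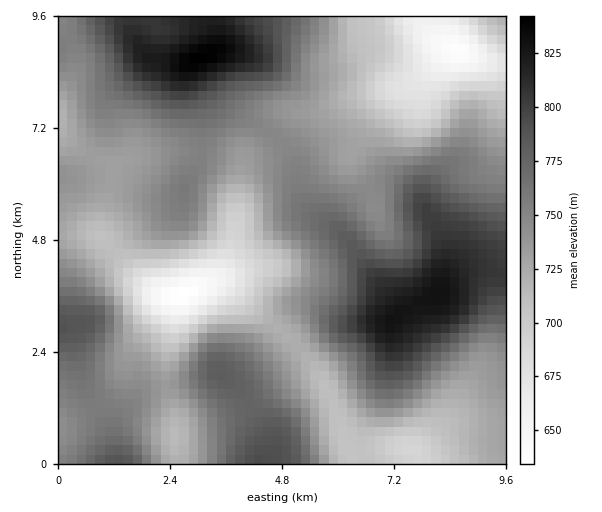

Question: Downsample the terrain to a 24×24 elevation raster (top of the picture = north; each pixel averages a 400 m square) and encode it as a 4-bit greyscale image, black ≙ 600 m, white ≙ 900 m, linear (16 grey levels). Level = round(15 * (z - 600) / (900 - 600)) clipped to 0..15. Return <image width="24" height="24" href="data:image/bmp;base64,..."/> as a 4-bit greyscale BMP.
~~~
<image width="24" height="24" href="data:image/bmp;base64,Qk2WAQAAAAAAAHYAAAAoAAAAGAAAABgAAAABAAQAAAAAACABAAATCwAAEwsAABAAAAAAAAAAAAAAABEREQAiIiIAMzMzAERERABVVVUAZmZmAHd3dwCIiIgAmZmZAKqqqgC7u7sAzMzMAN3d3QDu7u4A////AIiZh2eJqphlVVVWZniIdmeJmZdlVVVWZniIdmeJmYdmZ2ZmZoiId3iJmHZmeIdmZ4iHd3iZmHZniZh2d4iHdmiZh2ZomqmHd5mHZVeIdmeJq7qZiJmHVEVmZmeau7u6mZmGQiNEVniJq7u7qYh1MiIzVmeJq7u7qndlREM0RWeJqqq7qmZmZmVEVmiJmZq6qmZmd3dVV4iZiJqqqnZmd4dlZ4iIiJqqmXd3eIhmZ4iIeJqZiHd3d4h2d4h3eImIiHd3d3h3d4d3d3eIh2d3d4iHd3d3ZmZ3d2eHiIiIh3dmZVRWZneImamYh3dmVERFZXiJqruqmYdmVEQ0RIiKu8zLuodmVUMyM4iau7zLupd2VUMiNIiqqru7qph2VUMzRg=="/>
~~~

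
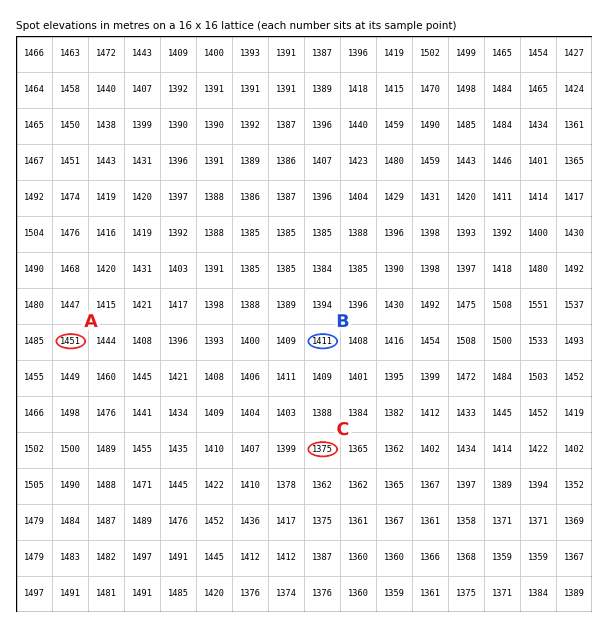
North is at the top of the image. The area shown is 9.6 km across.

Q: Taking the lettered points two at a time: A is above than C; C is below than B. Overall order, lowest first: C B A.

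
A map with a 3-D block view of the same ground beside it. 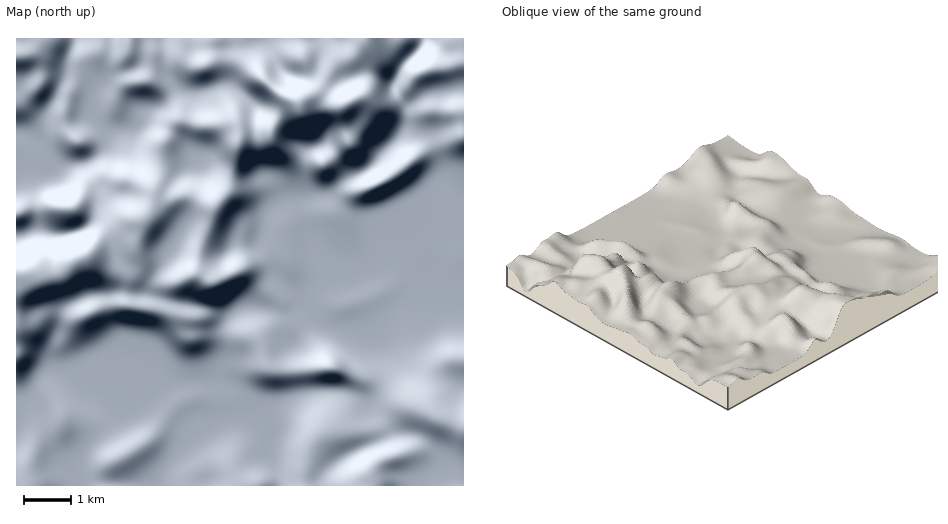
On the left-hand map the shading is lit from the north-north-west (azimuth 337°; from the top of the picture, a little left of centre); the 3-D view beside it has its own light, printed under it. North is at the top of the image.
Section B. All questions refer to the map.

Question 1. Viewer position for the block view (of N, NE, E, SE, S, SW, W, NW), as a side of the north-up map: NW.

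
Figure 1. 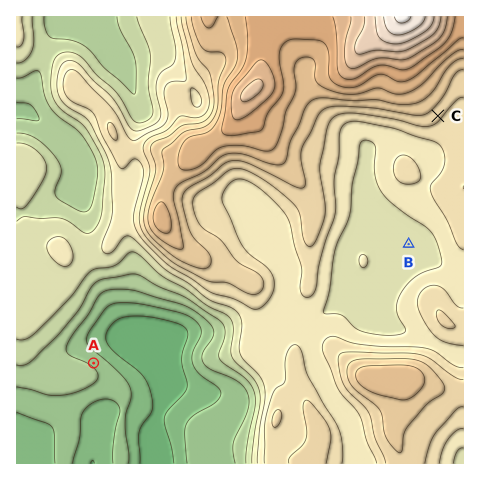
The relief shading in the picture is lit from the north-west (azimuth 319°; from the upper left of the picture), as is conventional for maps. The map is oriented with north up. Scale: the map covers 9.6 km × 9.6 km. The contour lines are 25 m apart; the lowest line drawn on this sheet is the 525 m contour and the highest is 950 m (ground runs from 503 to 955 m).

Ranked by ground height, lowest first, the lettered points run A B C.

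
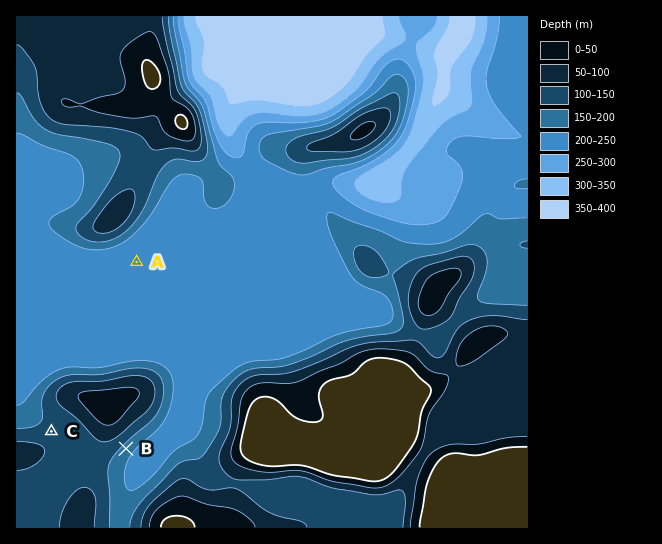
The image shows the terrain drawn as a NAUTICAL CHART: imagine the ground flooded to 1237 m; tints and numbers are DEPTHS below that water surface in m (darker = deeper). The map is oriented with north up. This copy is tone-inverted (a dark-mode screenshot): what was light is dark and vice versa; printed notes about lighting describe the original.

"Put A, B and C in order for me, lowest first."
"A B C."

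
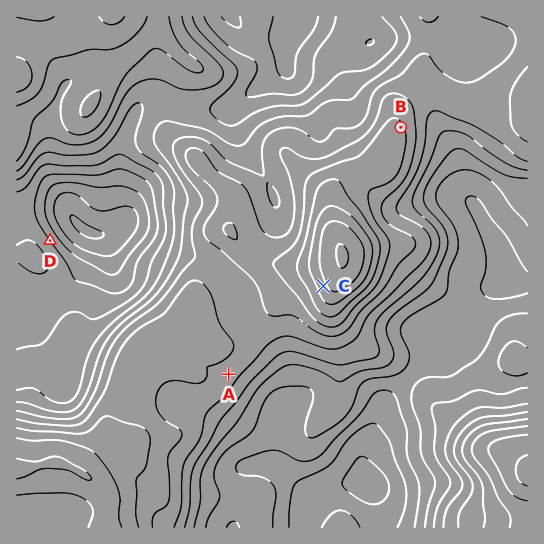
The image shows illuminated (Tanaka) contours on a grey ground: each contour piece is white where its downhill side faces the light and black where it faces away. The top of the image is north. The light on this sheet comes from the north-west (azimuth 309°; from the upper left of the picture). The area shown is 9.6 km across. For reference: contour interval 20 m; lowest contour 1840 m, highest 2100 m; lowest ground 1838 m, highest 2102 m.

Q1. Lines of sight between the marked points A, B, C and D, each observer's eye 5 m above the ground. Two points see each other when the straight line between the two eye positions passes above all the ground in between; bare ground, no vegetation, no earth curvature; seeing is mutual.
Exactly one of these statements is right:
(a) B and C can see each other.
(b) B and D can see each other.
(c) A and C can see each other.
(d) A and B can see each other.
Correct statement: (c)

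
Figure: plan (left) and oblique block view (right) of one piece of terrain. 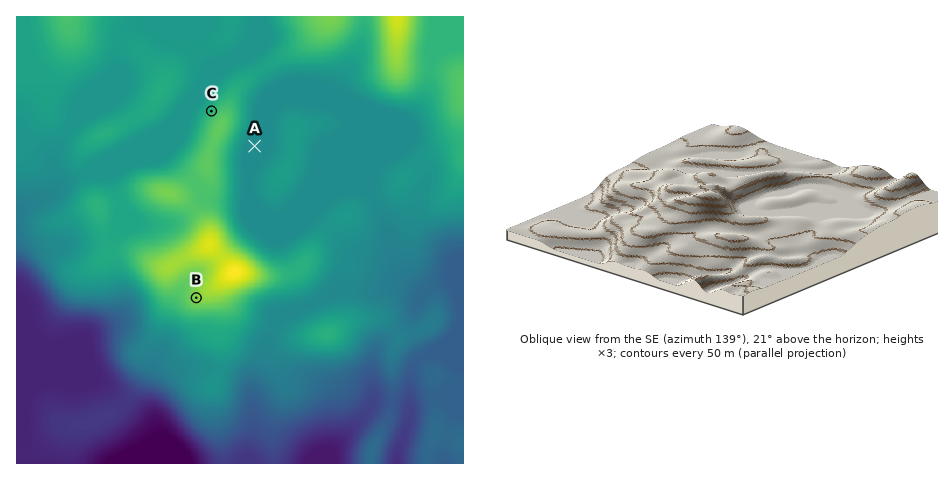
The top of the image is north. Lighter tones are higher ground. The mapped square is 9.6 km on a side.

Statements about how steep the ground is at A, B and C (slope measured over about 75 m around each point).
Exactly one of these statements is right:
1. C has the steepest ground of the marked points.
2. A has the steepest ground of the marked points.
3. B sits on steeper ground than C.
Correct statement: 1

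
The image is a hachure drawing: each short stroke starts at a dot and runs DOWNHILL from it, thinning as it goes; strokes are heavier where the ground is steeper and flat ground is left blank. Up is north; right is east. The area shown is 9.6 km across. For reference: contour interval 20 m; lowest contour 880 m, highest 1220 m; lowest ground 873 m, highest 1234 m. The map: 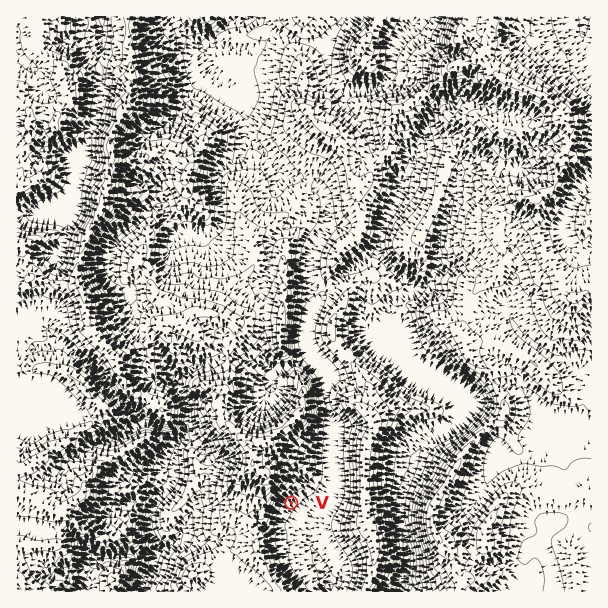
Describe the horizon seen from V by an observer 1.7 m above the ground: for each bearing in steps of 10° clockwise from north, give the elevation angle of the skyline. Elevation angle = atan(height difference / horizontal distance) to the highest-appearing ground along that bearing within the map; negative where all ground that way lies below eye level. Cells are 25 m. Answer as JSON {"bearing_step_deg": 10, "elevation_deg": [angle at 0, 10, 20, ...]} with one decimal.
{"bearing_step_deg": 10, "elevation_deg": [6.9, 5.5, 4.3, 3.0, 2.4, 2.9, 3.4, 3.6, 3.9, 3.9, 4.0, 3.6, 2.8, 2.2, 1.8, -0.7, -1.2, -0.3, 1.8, 2.9, 3.5, 4.8, 6.2, 6.3, 7.7, 9.2, 10.8, 12.5, 13.9, 15.1, 16.2, 17.1, 17.0, 15.1, 11.9, 8.9]}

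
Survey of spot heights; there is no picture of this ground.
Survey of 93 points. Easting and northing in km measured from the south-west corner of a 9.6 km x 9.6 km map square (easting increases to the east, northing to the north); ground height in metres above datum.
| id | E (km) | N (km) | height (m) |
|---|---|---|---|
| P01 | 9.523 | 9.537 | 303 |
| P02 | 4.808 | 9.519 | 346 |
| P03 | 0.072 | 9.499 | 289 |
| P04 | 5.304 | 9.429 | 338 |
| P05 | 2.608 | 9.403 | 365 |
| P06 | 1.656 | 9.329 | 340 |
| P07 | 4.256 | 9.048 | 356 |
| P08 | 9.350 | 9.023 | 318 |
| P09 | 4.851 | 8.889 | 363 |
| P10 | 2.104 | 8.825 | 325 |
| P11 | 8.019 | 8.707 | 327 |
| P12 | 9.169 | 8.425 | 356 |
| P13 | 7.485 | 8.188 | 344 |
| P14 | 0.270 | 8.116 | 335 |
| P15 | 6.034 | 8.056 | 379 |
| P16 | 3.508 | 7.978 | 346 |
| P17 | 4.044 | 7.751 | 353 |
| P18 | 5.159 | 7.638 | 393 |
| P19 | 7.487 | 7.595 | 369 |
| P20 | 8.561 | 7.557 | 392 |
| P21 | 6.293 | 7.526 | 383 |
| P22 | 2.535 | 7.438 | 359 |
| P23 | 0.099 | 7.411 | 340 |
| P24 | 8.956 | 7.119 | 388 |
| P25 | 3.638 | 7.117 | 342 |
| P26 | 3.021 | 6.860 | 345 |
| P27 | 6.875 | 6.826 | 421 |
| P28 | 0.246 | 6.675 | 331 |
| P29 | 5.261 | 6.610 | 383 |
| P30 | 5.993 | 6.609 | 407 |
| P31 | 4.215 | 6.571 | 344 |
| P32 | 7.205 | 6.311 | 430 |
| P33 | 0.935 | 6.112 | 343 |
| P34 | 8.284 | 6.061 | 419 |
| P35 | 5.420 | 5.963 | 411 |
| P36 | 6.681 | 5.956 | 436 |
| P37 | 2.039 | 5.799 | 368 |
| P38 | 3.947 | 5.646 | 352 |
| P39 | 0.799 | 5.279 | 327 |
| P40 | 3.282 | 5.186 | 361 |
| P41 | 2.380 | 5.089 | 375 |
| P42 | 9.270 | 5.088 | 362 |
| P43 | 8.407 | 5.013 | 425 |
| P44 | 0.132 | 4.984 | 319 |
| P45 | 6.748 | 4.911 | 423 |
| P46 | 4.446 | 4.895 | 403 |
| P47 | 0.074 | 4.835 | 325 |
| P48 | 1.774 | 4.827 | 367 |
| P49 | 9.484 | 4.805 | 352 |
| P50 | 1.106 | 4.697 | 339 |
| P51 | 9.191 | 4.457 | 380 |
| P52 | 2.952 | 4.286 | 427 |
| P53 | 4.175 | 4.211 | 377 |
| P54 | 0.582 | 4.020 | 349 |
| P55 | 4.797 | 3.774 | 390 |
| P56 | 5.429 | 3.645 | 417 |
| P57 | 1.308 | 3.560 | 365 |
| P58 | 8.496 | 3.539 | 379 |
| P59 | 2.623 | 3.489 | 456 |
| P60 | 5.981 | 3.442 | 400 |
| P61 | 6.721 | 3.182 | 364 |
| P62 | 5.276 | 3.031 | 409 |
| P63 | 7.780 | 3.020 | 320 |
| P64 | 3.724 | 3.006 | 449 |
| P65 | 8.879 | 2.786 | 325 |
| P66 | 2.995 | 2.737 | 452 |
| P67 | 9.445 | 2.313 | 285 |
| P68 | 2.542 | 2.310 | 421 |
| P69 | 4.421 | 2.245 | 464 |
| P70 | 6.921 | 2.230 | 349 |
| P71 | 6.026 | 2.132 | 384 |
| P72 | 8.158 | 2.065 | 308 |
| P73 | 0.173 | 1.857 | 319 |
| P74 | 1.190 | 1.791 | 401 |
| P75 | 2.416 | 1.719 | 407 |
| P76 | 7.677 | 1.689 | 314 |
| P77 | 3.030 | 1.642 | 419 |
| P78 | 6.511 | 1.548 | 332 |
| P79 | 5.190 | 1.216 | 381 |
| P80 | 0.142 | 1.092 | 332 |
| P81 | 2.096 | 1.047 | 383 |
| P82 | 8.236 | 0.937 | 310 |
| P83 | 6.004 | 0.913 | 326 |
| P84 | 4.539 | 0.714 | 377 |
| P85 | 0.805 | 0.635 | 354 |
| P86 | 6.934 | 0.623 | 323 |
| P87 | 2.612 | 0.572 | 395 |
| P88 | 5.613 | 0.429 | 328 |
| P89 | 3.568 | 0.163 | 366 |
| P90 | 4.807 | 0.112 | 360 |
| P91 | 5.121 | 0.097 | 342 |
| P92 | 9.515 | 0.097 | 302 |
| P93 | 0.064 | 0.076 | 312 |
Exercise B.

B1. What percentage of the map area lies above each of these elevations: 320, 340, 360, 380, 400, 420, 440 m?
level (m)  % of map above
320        90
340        75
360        52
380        36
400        23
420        13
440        6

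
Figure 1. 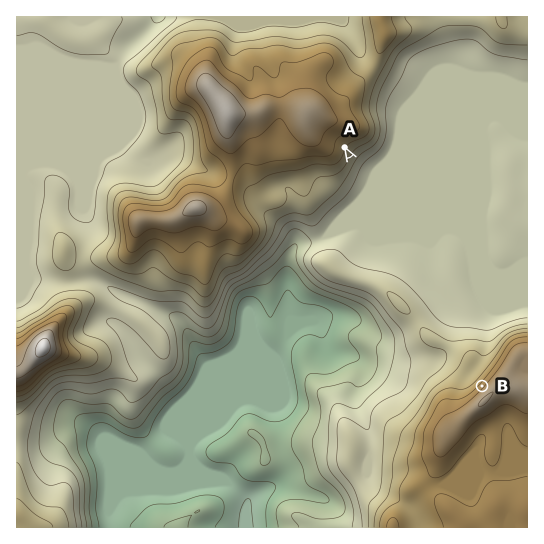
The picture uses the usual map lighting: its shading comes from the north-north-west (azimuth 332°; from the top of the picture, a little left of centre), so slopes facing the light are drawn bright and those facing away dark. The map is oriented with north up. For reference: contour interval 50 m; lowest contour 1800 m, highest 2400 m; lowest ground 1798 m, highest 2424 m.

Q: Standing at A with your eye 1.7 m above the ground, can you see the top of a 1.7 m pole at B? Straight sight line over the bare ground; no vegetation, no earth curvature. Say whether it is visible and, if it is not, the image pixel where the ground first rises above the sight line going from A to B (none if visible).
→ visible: true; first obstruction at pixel None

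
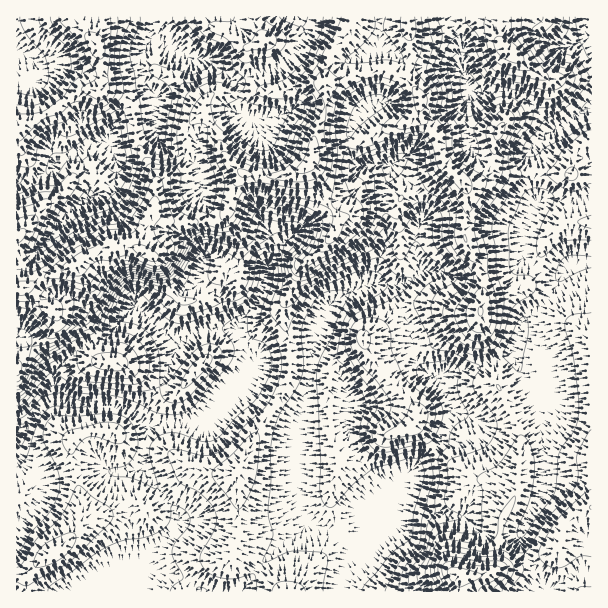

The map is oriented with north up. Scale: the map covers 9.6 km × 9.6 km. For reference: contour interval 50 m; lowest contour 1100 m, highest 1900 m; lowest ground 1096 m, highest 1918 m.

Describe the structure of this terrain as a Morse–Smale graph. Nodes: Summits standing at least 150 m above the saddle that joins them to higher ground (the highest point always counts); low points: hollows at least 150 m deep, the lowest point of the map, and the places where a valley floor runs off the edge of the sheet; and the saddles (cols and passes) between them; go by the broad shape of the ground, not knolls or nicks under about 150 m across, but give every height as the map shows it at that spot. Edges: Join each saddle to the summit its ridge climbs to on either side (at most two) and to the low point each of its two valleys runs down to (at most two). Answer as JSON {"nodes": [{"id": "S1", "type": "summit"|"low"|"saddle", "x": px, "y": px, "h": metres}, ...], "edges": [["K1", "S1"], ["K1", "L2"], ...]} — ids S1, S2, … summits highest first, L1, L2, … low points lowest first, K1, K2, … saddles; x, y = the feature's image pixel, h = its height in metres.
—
{"nodes": [
{"id": "S1", "type": "summit", "x": 149, "y": 255, "h": 1918},
{"id": "S2", "type": "summit", "x": 312, "y": 158, "h": 1918},
{"id": "S3", "type": "summit", "x": 509, "y": 51, "h": 1839},
{"id": "S4", "type": "summit", "x": 458, "y": 576, "h": 1832},
{"id": "S5", "type": "summit", "x": 96, "y": 47, "h": 1779},
{"id": "L1", "type": "low", "x": 17, "y": 435, "h": 1096},
{"id": "L2", "type": "low", "x": 108, "y": 143, "h": 1462},
{"id": "K1", "type": "saddle", "x": 209, "y": 221, "h": 1716},
{"id": "K2", "type": "saddle", "x": 455, "y": 24, "h": 1672},
{"id": "K3", "type": "saddle", "x": 32, "y": 345, "h": 1600},
{"id": "K4", "type": "saddle", "x": 134, "y": 116, "h": 1582},
{"id": "K5", "type": "saddle", "x": 141, "y": 71, "h": 1538},
{"id": "K6", "type": "saddle", "x": 494, "y": 362, "h": 1464}],
"edges": [["K1", "S2"], ["K1", "S1"], ["K1", "L1"], ["K1", "L2"], ["K2", "S2"], ["K2", "S3"], ["K2", "L1"], ["K3", "S2"], ["K3", "S1"], ["K3", "L1"], ["K4", "S1"], ["K4", "S5"], ["K4", "L2"], ["K5", "S2"], ["K5", "S5"], ["K5", "L2"], ["K6", "S2"], ["K6", "S4"], ["K6", "L1"]]}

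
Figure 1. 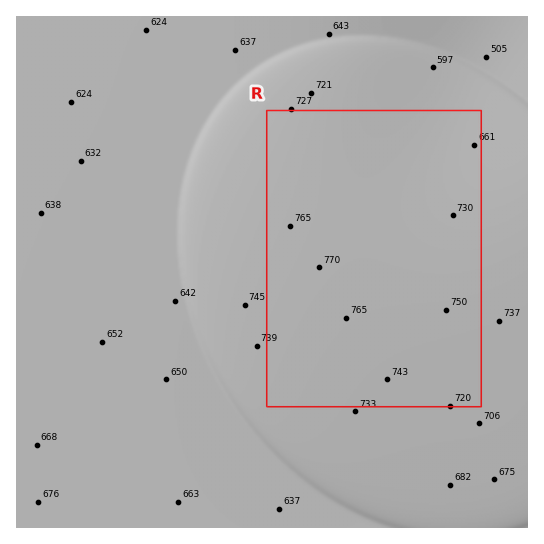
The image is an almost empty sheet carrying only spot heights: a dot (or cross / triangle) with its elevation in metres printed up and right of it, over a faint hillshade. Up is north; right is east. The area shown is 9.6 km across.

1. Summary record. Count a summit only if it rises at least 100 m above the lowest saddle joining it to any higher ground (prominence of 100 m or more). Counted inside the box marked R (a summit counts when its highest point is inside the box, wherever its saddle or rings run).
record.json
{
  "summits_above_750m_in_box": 1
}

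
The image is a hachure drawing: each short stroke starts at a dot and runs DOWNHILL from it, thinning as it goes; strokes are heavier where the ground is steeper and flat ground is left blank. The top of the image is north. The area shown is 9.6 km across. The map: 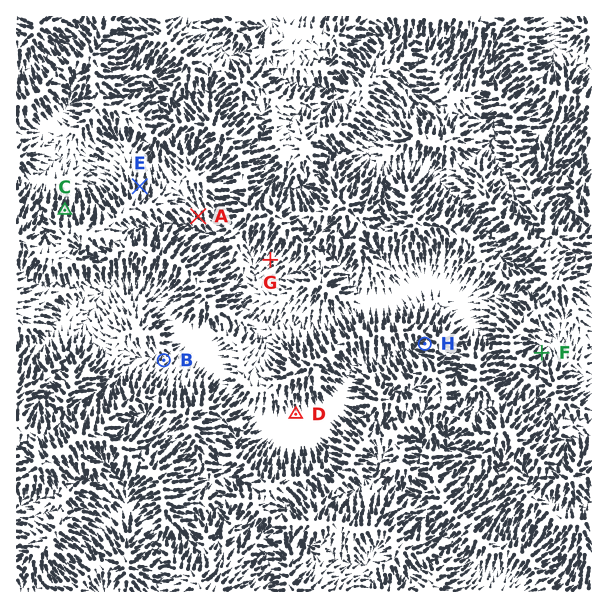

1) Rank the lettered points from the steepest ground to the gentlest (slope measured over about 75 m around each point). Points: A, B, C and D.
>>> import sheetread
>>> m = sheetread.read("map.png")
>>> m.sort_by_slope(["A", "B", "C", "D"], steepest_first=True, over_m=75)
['C', 'A', 'B', 'D']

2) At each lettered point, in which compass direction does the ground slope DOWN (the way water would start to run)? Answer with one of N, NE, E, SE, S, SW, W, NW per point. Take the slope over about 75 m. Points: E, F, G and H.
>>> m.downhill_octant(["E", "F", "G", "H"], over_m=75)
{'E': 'N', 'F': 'NE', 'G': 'SW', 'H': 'W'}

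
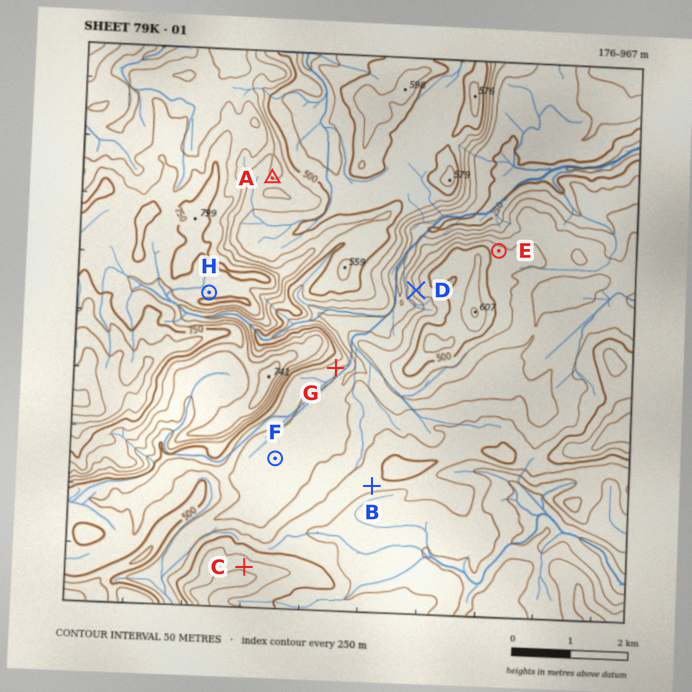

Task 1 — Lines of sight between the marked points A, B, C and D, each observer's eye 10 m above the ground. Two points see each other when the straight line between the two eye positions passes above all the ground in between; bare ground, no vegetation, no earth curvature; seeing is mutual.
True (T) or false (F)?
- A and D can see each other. F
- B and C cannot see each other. F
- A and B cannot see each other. T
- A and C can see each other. F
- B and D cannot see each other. T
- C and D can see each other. T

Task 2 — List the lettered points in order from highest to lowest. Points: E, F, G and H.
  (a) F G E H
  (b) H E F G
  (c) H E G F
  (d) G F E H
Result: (c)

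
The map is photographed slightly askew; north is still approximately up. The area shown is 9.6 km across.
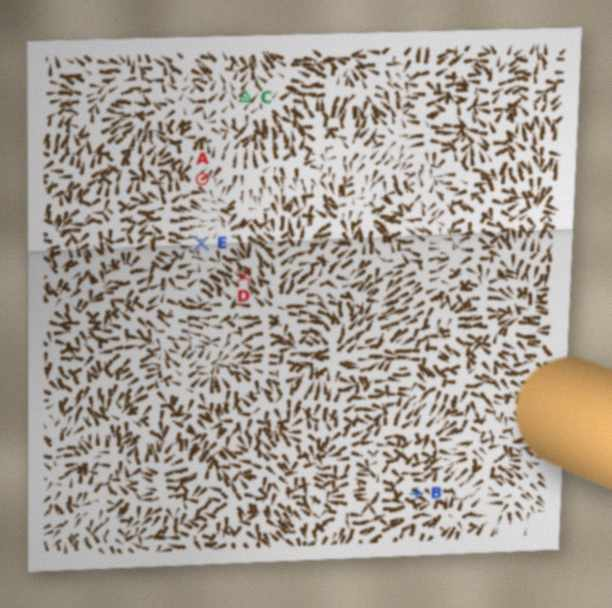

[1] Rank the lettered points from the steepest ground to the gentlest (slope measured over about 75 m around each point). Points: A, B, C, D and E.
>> B D C A E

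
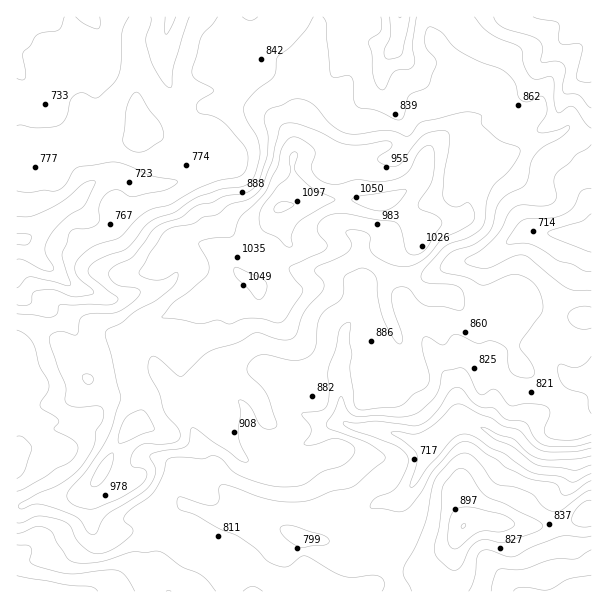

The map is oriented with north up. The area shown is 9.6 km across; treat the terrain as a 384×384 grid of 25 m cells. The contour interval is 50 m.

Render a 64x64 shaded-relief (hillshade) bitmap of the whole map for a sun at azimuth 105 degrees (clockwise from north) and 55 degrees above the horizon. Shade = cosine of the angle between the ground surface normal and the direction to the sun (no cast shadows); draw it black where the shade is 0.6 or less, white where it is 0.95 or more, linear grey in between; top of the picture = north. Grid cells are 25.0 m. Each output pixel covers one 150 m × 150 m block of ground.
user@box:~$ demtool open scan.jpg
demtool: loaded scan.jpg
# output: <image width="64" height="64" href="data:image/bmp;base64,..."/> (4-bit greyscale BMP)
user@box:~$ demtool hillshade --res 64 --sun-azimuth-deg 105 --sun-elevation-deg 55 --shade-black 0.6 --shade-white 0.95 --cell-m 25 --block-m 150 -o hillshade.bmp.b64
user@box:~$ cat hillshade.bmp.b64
<image width="64" height="64" href="data:image/bmp;base64,Qk12CAAAAAAAAHYAAAAoAAAAQAAAAEAAAAABAAQAAAAAAAAIAAATCwAAEwsAABAAAAAAAAAAAAAAABEREQAiIiIAMzMzAERERABVVVUAZmZmAHd3dwCIiIgAmZmZAKqqqgC7u7sAzMzMAN3d3QDu7u4A////AJqpmaqYh4iaqYiImaqZmZd5qqmau5d5qqvM3cuqqru7mZmZqqmYeJqpmYiZqqmZmImqqZmql3mprM3cuqq7uquZmImru6mIqpiZmZqqqZmYiaqZmZmHeZms3cuqu7uqqoeIiJmru5mqmJmZmrqqqZmaqpmZmYdniK3tuZq8u6q7h3eId4vNuqqYmZmqqqqpmZqqqqqZmGVmnf2oq8u7u7upd3dWis3bqpmZmaqqqpmZmqqqmZmYdUR97Jm8y7u6qsuYdkabu8y6mZmaqqqZmZmZqqmZmph1MkrcqrzMzLmazLmGVqzLu7qpmaqpmZmZmZqqqYiZmHYxJ7uqvMy7mInMuYdovd3LuqmZqqqZmZmqqqqqmImHdTI2mpmqqqlkV6qph3m83e3LuqmaqqmZqqqqqqu7qoVFM1eJmaqqqWIkV4h2eavN7u3KmZqqqZmaqruqq8zMtiIkeaqpmqq7kwE0VlNGm7vO/9uZmqqYiJqrzLqru73rMAR5u7mZmZu3EFRVUgJry6z//KmaqHeJmqvMu7u6rO6AAmm8upmXZ5gwZmd1EBjMqt/8qZqWaJqqqsy7zLur38IASLy7qpl3iWRmZ4hAA73czdypqoV5qpmZmrvNy6vO6AAXq7u6uqqqqnZ4iGMAfN3Muru5d5uqqph3is3LqrzbQAWbqauXeZq8iIiIdjA5zbqs7ad6u6qru5dnmqqZrMuCA4qqqEJYmryIeJiHYxScur3th5zKmqu8y4eJmquqvcg0iqmGMliavKmIiId1EmrMvMp4vMqZq7vN27u7qYm97aiZdndlZ4mqmZiImYUiWbzLqImrupm7u7ztl5qYm83u2nZleZh4iap3d3iaqENYvMuZqqqqmry6q+10iqq8ze/ZVod6qpmZqndmZ4q6dWi8ypq6qqmau6mb7XN6q7zN7shYqIqqqpmqiHZVaLuFeru5q7qpmau6mavddGmru73ux1ipiaq7qpmIdlVoqoaLu6msypmqqqqaq9x0eZq6ve64aKmJq8y6qod2VXmpdpu6mbzLmquqqZq83GV5mqq93Ll4mYmrzLqrh2VniZhmnMqIrNuqu7qZqrzcdniZqs3KqYiZiavLqauGVXiZh1acuYec3Lu7upmqvN2WeJmrzKq6iamZq7uZq3ZWeal2Z5y6iIq7u8y6mbzL3ZZ5mazbmrqZqZq7upmrdmeJl3dnirqZiZqrzLmazczMlniZrMqaqZqpq7u6map4iIh2d3ZoqqqZqqq8qZvd3MyneIm8uqqpqpmry7qYmoiIdmZ3ZDV4mZmqqqqpq97czMl3irupqpq6mavLuoeJd3d3ZmZTI1Vniaqpmau73u3Ly4aKupmqq7qYm8y6l3hWZ4hmZ3ZEVUVniZmZm8u97czMl4q5iZmsyoiKvMuYiEV3iHZlaId3ZVZ4mZiby7vN3MuXiqmIiau6h4msy6mIVnd3RFVnmZmnVmd4iZq7u7zMy5iJqqqYial3eKu7qph4mGIkVmZ3ecuGZmeZqqvMzMy7qImr3cqZmHZ4qrqqqZmXQzRVVVVXvJdmaJqqqrzMzMuYeJve7cuqdVerupmqmGVVVVVUMjWLqGZ5qqmIrMzMzJd4ic//3My4VoqqqZmHVFZmZmUxJGiZd4mZmIirzMzMl4h2rv7czu2XiaqqqphTRnd3dkESRomIiIiImbvMu7uYh2aM7sze/9uqqqqqqpY0eHd3UhEjZ3d3dmiavNzLupmYd4rNzN7/7cu7u7urynRnd4hlMiIkZ3ZlVYvM3cupmZqZmbu7zv/tyqvMzKq8uWVWiYZVQgJWVVQiabzdy6iIrMy6qqm+/tyqq83dqqvNpTWJl3dkETQ0QgAnmrzLmIib3dzLmb3u3Kq7zdyqqr3ZVHmYiHZCIzQxAAWJqpiId2eb3typrN3Lu7zMy6qqrNyXeJmJmYZVVVIABIq6mIiIdlet7amrzMzMzMu6q7qrzLqZiImqqYh3YwADi8upiZmHVHzuuZq83czMu6qqqqu6u6mJmZq7qZh1AAGM3KmaqqlSWu7Jiave3Mu7u6qqqqmqqZmqmquqmYYgAGvcqqqqu4I53tqImr3ty7u7mZmZmJqpirqqqqqZhjAAWruqmIibtRa924iaqszMy7uZmZmHiZiJu6qaqph2QhJZqqqXZminI4vLqaqqqqq8y5mZmIiJh3mrupmqmHZUNXmqqph3eIZEaKuqqqvMuIvMmZmIiJh2eaq6iJmYdlVneKu7qYiZhmd2iaqqqrzbecyZmIiJmHZ5qqmImYh2Znd4q7uqmZl2eId4mZqqmd6YvJmIiJmYdnmrqXeIiHZnd3iqqruqmHeIiIiZmqqYvrismYiImZh2ebupd4iIdmd4iaqZq7uXZ4iImZmqq6iu6ZqYeImZqXZpu6h4iZqYd3iKq6mrzJZoiIiZmaq7uYz9qYiImZmpdWm7lmd4mrqId3m7uprNpmd3eJmZqrvKed7beIiZmap2ebuFVmeKqqmHaby6ms23ZlZ4mZqarNyYve2IiJmZqXZ6zJVVZ4mamZdnrMupvdpURomaqqqrzcmbzYiJmZmpdorMlUVniJmZmHaby7q97GE2mqqqqqq83KmriImZmalmis2lRWeJmYiZdnu7u7zdgRaaupqqmZq8uZmIiZmZmGaKzbVFZ4mZiImGebuqu+6QBpq6qrqZmau7mYiIiaqXZom9x0VniamIiZdpu6qr76AGmrqry6mZmau6"/>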